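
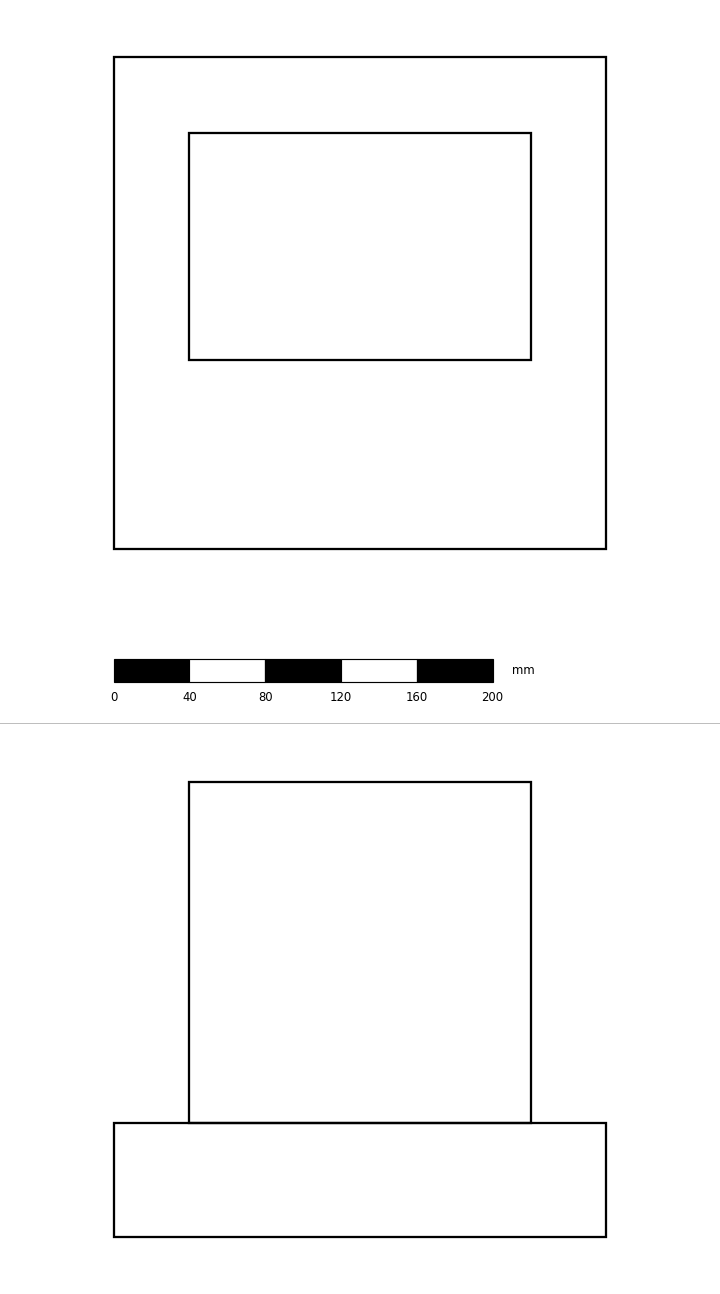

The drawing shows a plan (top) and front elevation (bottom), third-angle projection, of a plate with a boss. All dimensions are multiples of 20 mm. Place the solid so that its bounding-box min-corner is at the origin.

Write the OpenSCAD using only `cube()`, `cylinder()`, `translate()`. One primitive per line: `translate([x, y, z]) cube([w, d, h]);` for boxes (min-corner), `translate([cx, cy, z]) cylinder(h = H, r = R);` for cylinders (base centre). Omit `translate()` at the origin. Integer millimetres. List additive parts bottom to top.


cube([260, 260, 60]);
translate([40, 100, 60]) cube([180, 120, 180]);


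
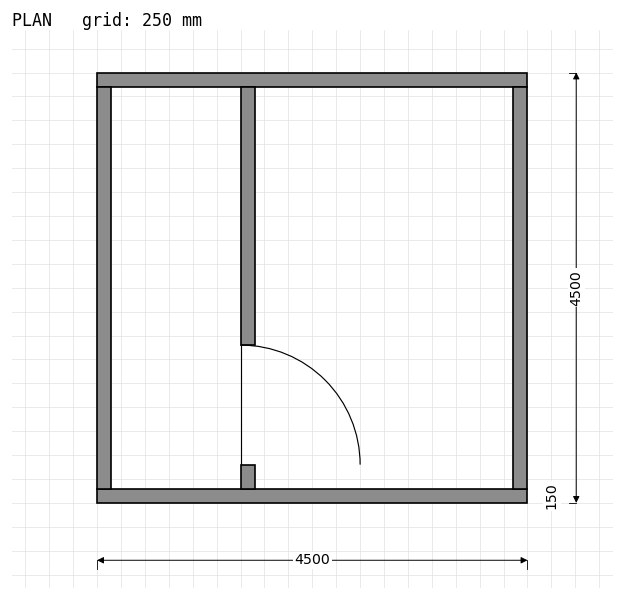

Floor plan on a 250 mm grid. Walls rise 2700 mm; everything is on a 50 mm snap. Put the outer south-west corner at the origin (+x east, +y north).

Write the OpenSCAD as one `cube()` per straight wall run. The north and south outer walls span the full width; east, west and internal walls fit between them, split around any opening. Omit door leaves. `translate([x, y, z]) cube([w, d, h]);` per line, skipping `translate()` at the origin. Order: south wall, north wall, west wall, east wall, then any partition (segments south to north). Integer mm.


cube([4500, 150, 2700]);
translate([0, 4350, 0]) cube([4500, 150, 2700]);
translate([0, 150, 0]) cube([150, 4200, 2700]);
translate([4350, 150, 0]) cube([150, 4200, 2700]);
translate([1500, 150, 0]) cube([150, 250, 2700]);
translate([1500, 1650, 0]) cube([150, 2700, 2700]);


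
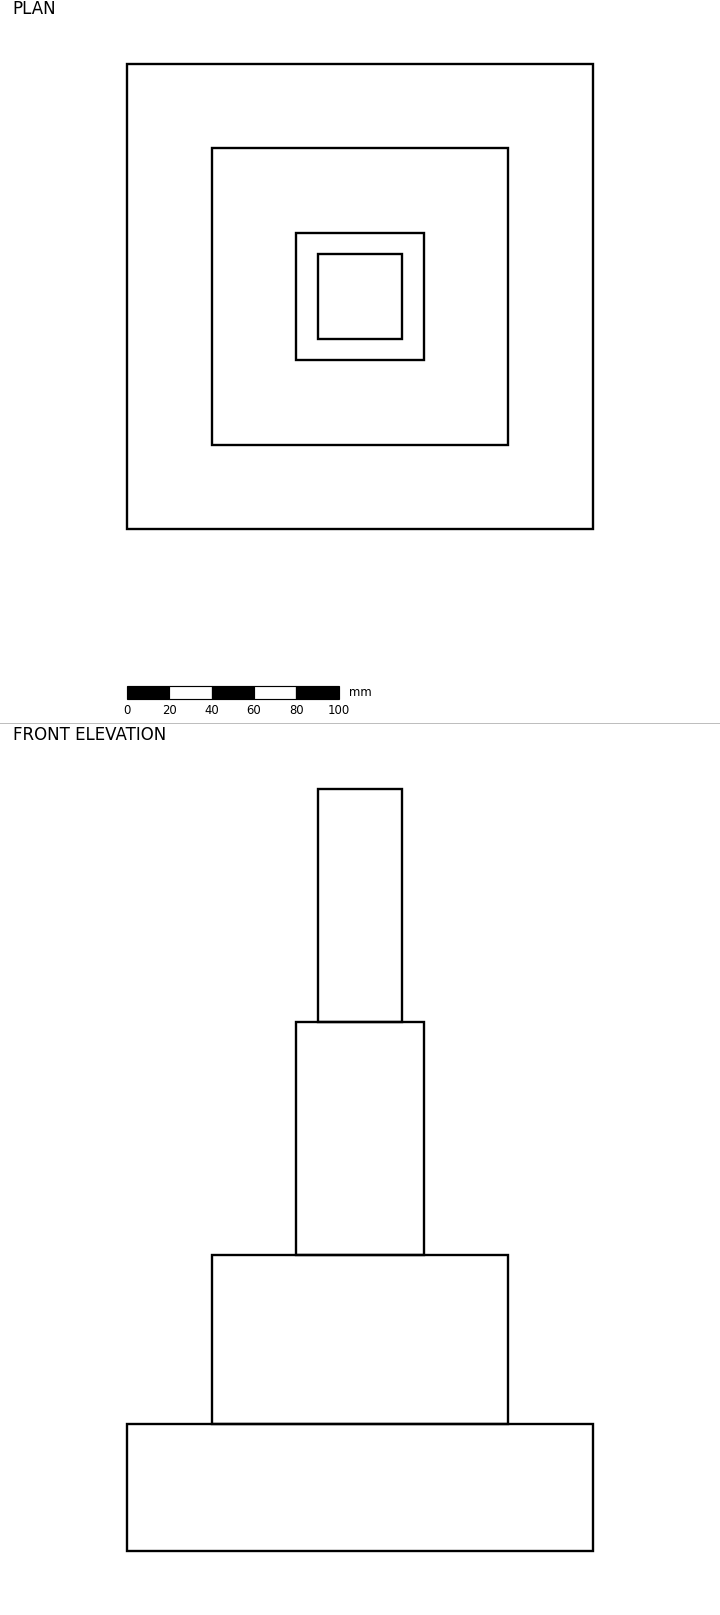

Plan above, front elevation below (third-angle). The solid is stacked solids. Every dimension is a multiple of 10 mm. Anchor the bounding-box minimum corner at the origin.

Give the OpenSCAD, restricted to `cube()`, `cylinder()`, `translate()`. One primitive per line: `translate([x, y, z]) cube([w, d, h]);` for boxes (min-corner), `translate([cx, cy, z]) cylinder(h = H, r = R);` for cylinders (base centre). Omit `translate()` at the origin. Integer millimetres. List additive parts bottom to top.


cube([220, 220, 60]);
translate([40, 40, 60]) cube([140, 140, 80]);
translate([80, 80, 140]) cube([60, 60, 110]);
translate([90, 90, 250]) cube([40, 40, 110]);


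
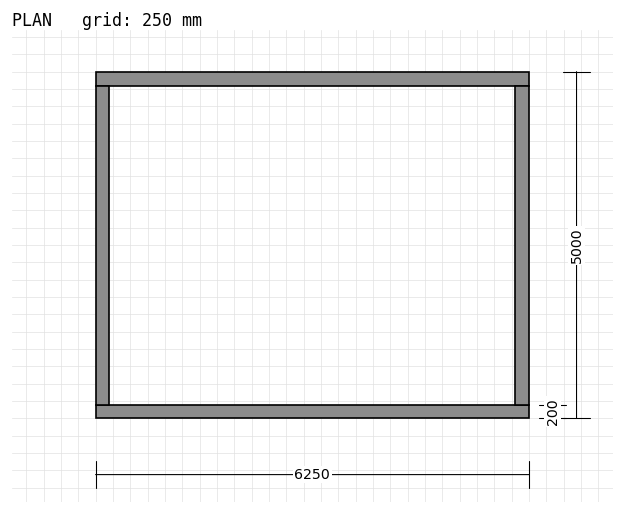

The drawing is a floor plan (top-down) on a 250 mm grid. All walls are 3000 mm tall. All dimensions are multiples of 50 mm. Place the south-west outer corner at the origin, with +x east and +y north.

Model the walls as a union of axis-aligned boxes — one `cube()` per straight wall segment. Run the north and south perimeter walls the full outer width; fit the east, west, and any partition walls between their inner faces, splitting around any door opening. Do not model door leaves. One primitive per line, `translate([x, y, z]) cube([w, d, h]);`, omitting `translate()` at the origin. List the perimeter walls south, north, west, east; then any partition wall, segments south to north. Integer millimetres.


cube([6250, 200, 3000]);
translate([0, 4800, 0]) cube([6250, 200, 3000]);
translate([0, 200, 0]) cube([200, 4600, 3000]);
translate([6050, 200, 0]) cube([200, 4600, 3000]);


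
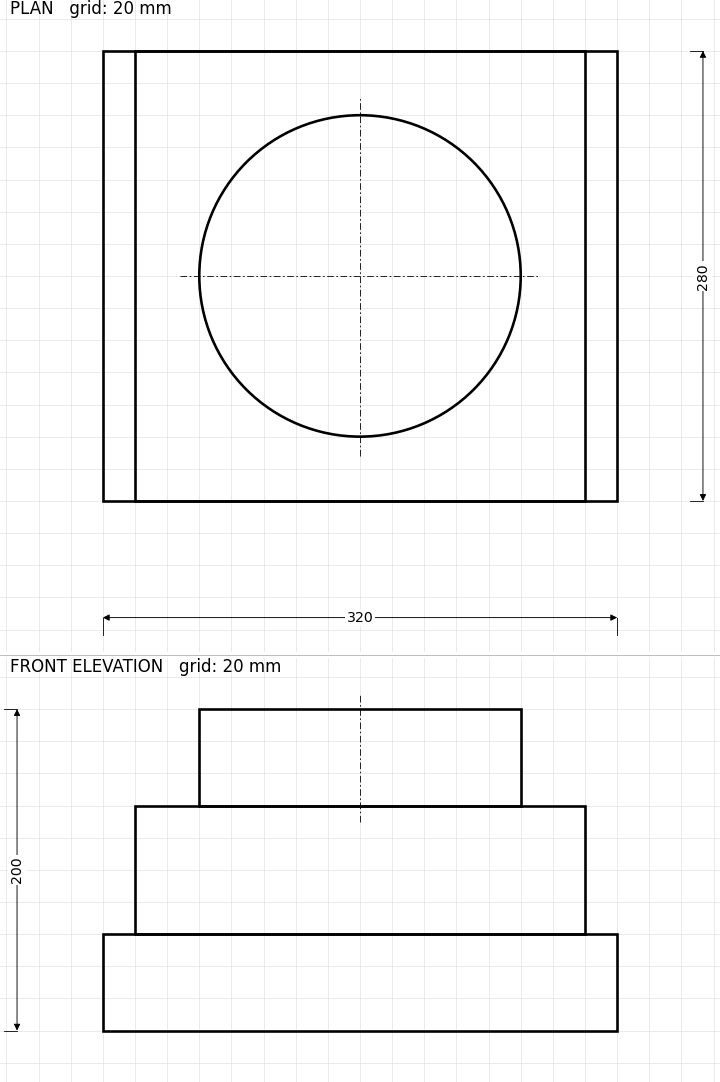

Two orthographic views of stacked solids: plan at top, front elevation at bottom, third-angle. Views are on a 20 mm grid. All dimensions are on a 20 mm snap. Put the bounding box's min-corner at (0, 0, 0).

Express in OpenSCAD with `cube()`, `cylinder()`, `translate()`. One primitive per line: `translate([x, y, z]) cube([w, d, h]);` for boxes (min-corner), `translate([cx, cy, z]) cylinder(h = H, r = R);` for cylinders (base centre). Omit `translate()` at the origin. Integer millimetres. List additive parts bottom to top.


cube([320, 280, 60]);
translate([20, 0, 60]) cube([280, 280, 80]);
translate([160, 140, 140]) cylinder(h = 60, r = 100);


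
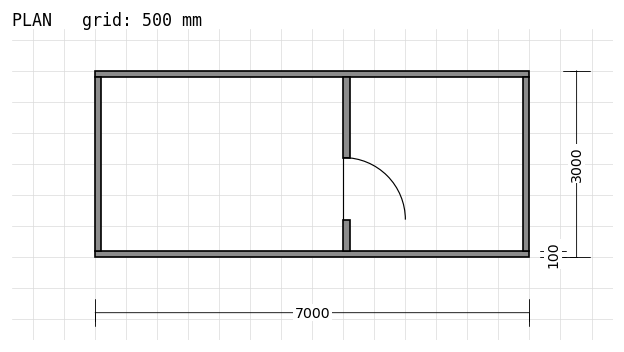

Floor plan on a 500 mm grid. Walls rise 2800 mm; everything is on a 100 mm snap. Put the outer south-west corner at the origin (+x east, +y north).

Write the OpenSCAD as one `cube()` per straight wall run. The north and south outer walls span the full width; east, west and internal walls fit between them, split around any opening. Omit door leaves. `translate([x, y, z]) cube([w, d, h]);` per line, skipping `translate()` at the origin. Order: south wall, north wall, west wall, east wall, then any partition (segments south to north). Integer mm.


cube([7000, 100, 2800]);
translate([0, 2900, 0]) cube([7000, 100, 2800]);
translate([0, 100, 0]) cube([100, 2800, 2800]);
translate([6900, 100, 0]) cube([100, 2800, 2800]);
translate([4000, 100, 0]) cube([100, 500, 2800]);
translate([4000, 1600, 0]) cube([100, 1300, 2800]);


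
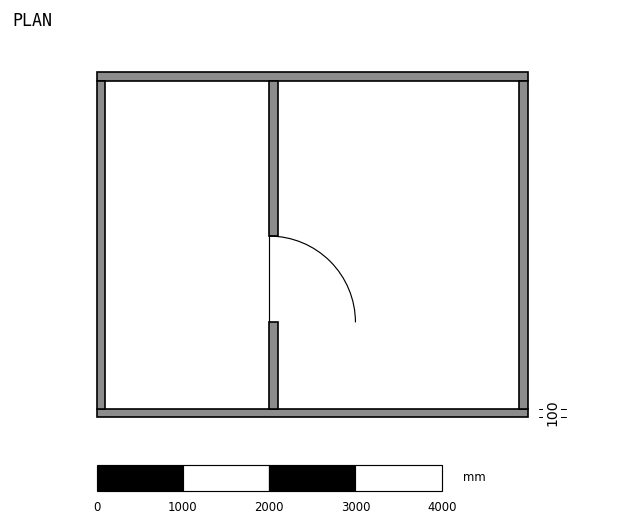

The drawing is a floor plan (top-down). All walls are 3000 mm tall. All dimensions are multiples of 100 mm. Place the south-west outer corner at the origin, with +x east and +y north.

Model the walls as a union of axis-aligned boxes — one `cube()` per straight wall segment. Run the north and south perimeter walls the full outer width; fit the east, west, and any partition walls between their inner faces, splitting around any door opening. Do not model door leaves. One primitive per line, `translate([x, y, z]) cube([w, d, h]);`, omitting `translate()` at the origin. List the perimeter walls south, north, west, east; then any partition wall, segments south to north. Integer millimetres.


cube([5000, 100, 3000]);
translate([0, 3900, 0]) cube([5000, 100, 3000]);
translate([0, 100, 0]) cube([100, 3800, 3000]);
translate([4900, 100, 0]) cube([100, 3800, 3000]);
translate([2000, 100, 0]) cube([100, 1000, 3000]);
translate([2000, 2100, 0]) cube([100, 1800, 3000]);


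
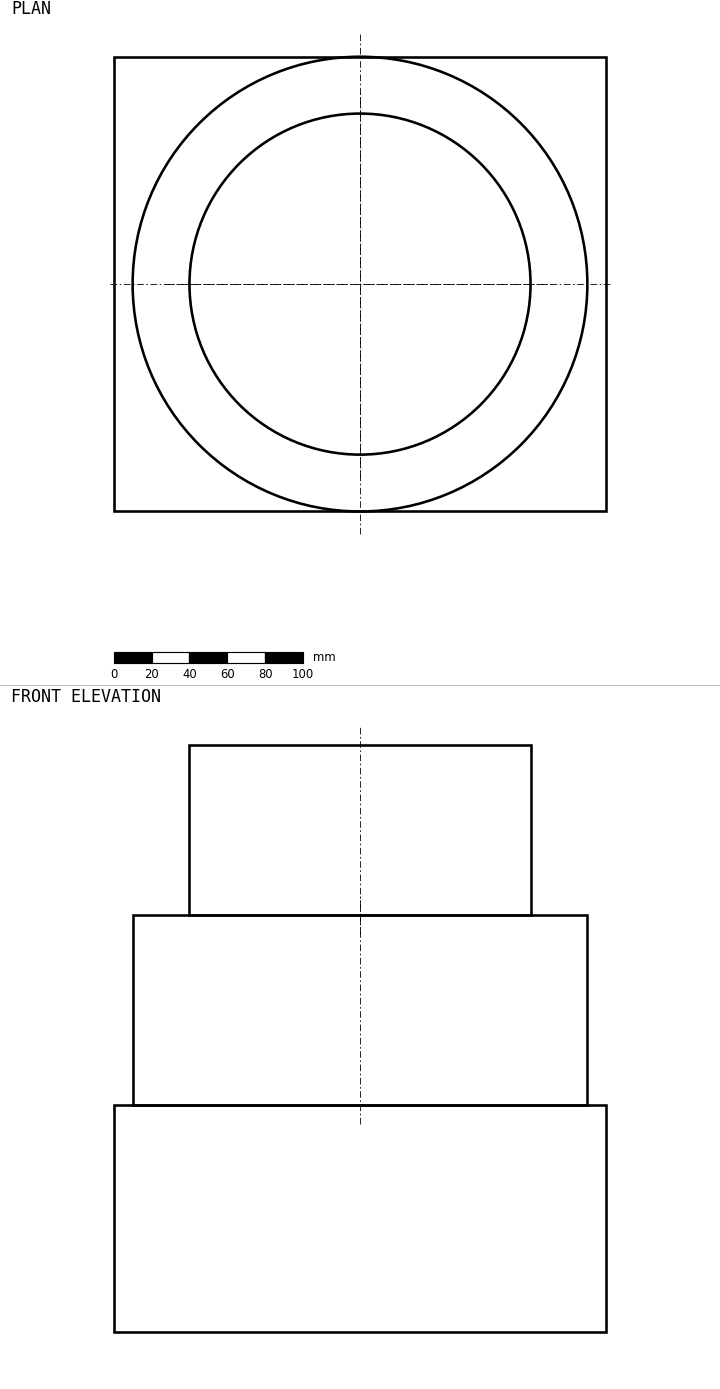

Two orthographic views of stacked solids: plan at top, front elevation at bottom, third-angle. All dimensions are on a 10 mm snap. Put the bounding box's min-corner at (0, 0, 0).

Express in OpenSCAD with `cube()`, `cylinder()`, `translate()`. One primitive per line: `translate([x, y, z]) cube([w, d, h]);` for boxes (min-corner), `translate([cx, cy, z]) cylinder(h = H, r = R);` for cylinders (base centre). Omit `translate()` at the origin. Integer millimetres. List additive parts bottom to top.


cube([260, 240, 120]);
translate([130, 120, 120]) cylinder(h = 100, r = 120);
translate([130, 120, 220]) cylinder(h = 90, r = 90);


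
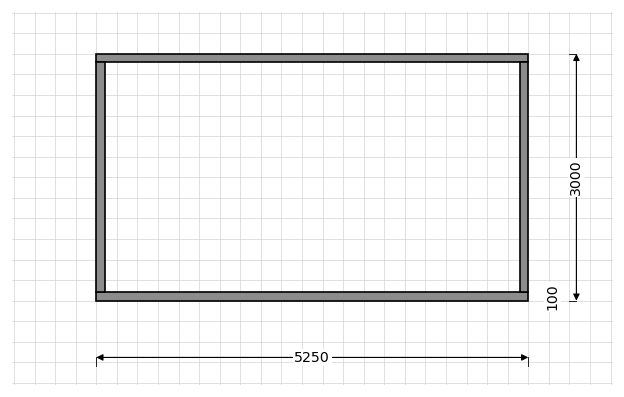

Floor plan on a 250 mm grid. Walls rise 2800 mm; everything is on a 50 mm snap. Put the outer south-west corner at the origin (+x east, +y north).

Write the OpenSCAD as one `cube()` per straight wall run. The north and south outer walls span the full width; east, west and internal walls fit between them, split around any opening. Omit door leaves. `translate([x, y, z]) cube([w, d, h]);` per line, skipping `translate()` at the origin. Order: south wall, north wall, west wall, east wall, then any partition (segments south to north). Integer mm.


cube([5250, 100, 2800]);
translate([0, 2900, 0]) cube([5250, 100, 2800]);
translate([0, 100, 0]) cube([100, 2800, 2800]);
translate([5150, 100, 0]) cube([100, 2800, 2800]);


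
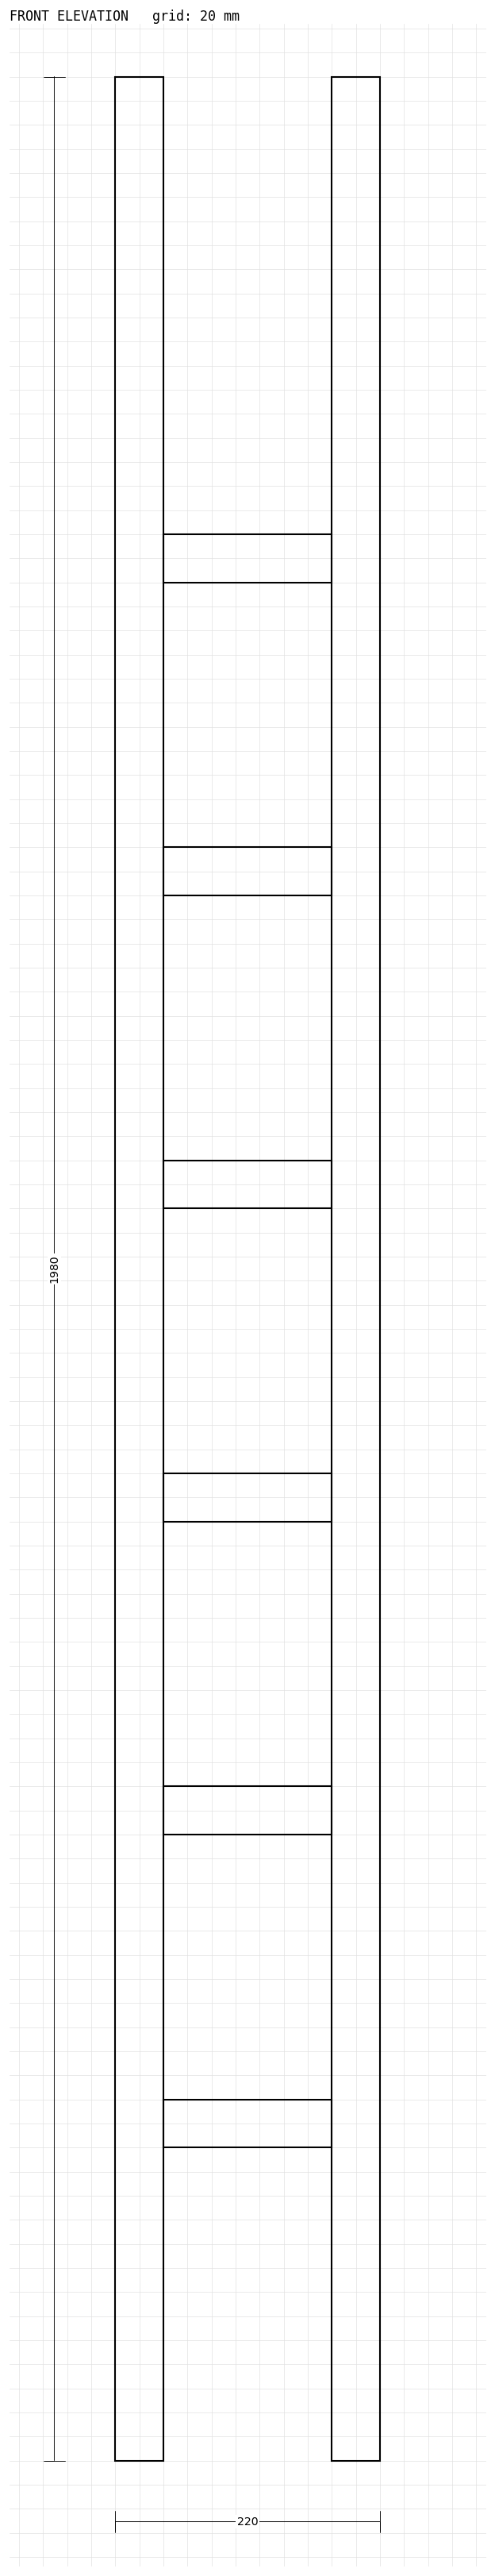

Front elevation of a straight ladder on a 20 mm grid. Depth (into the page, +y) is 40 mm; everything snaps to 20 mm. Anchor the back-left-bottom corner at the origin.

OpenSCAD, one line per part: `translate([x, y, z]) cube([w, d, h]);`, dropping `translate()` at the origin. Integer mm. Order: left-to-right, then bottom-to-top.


cube([40, 40, 1980]);
translate([40, 0, 260]) cube([140, 40, 40]);
translate([40, 0, 520]) cube([140, 40, 40]);
translate([40, 0, 780]) cube([140, 40, 40]);
translate([40, 0, 1040]) cube([140, 40, 40]);
translate([40, 0, 1300]) cube([140, 40, 40]);
translate([40, 0, 1560]) cube([140, 40, 40]);
translate([180, 0, 0]) cube([40, 40, 1980]);


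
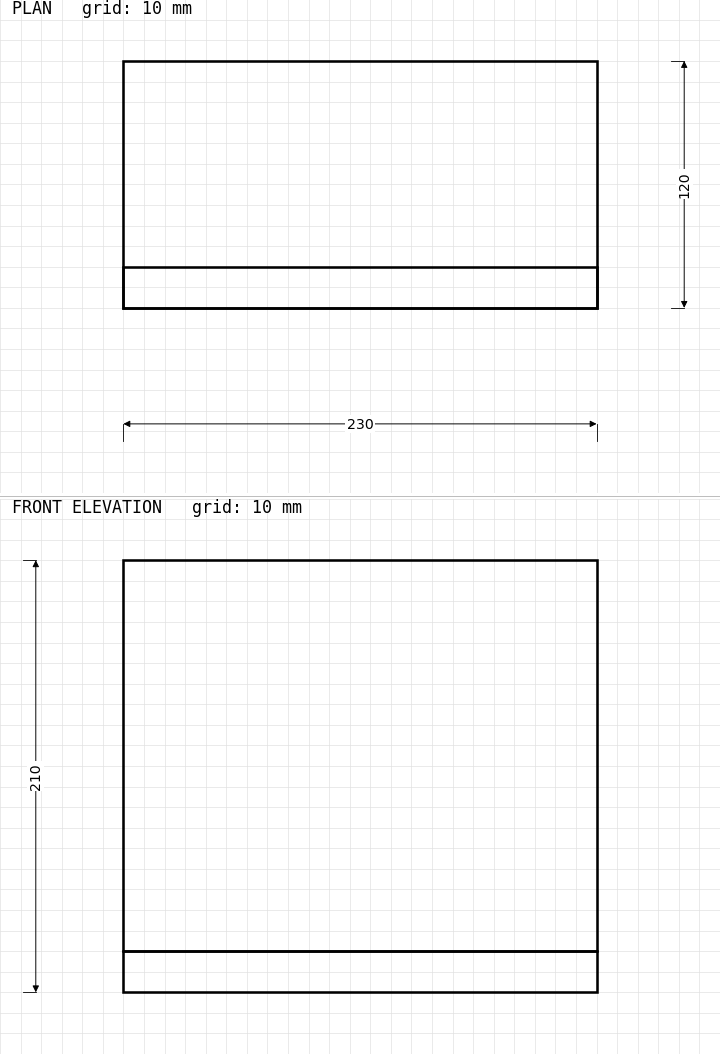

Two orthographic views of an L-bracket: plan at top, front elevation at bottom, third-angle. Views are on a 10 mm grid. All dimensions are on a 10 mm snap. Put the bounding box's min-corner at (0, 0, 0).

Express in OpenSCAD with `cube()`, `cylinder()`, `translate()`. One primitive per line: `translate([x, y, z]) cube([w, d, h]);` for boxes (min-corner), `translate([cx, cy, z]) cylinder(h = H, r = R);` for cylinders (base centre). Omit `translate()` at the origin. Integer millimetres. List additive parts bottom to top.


cube([230, 120, 20]);
translate([0, 0, 20]) cube([230, 20, 190]);


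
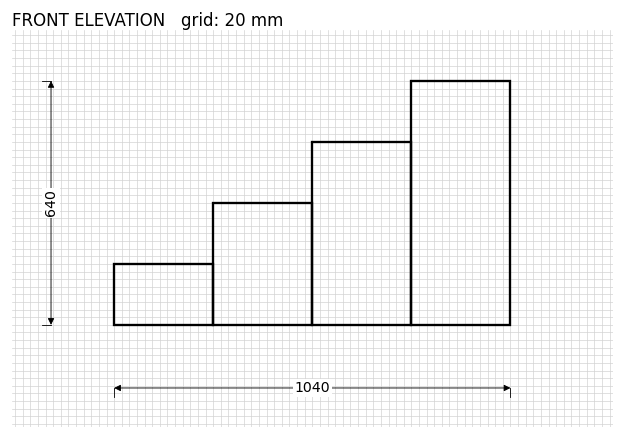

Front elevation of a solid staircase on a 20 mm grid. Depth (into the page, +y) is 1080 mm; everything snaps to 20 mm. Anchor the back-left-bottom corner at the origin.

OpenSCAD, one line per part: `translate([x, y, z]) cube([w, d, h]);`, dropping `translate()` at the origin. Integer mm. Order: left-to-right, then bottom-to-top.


cube([260, 1080, 160]);
translate([260, 0, 0]) cube([260, 1080, 320]);
translate([520, 0, 0]) cube([260, 1080, 480]);
translate([780, 0, 0]) cube([260, 1080, 640]);


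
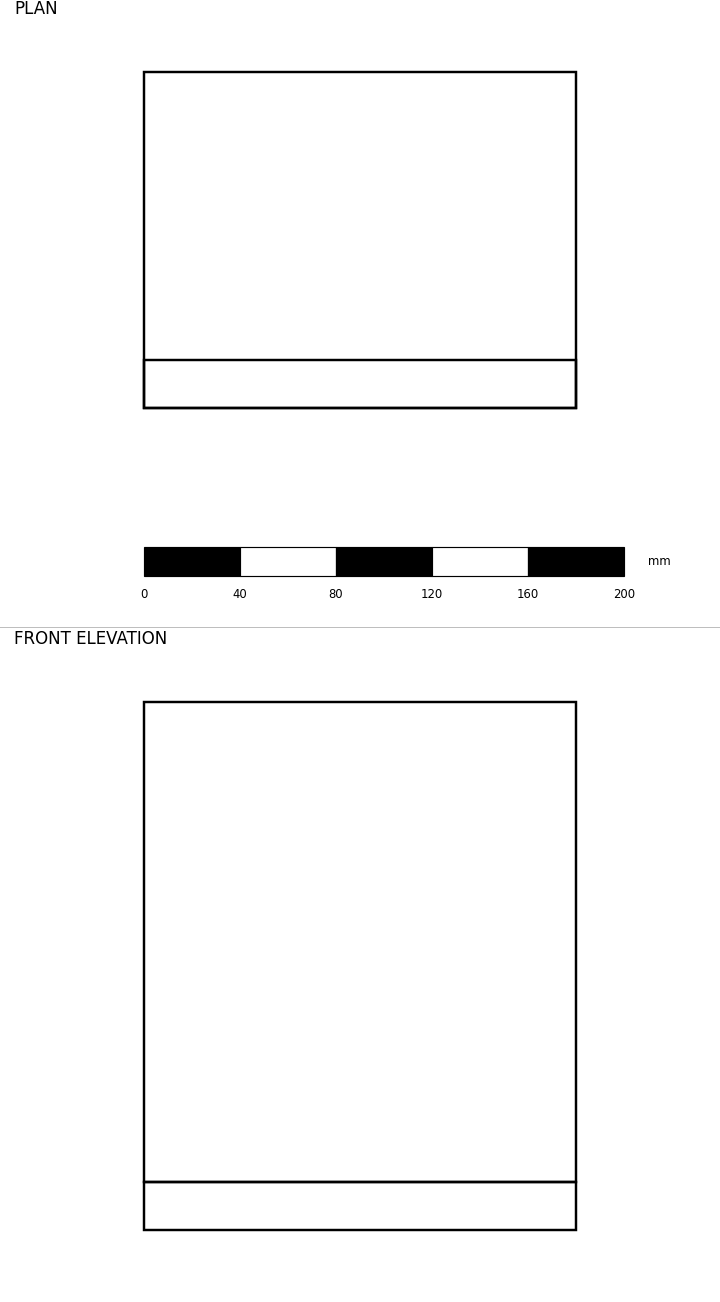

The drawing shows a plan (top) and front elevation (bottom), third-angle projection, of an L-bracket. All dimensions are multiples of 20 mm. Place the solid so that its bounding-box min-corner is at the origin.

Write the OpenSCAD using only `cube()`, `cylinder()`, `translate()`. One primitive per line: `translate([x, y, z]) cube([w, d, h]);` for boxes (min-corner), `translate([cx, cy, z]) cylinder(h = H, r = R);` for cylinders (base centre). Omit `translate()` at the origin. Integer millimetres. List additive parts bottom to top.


cube([180, 140, 20]);
translate([0, 0, 20]) cube([180, 20, 200]);


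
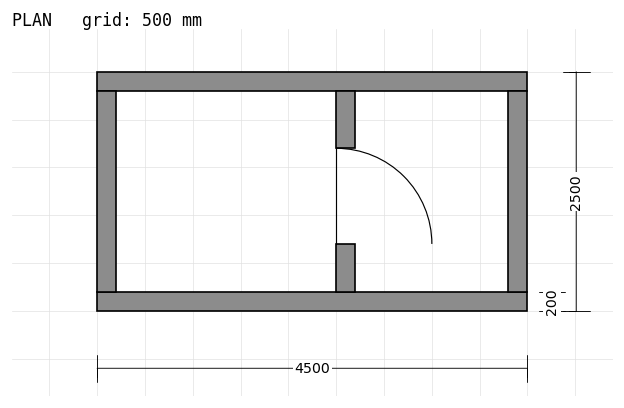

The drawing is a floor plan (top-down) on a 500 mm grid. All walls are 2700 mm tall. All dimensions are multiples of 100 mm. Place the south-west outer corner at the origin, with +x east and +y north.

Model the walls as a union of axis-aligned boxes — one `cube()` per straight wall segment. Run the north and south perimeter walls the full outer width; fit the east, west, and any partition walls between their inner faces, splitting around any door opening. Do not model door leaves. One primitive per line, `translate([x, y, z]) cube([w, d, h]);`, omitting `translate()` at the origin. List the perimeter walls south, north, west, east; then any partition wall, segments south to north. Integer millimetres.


cube([4500, 200, 2700]);
translate([0, 2300, 0]) cube([4500, 200, 2700]);
translate([0, 200, 0]) cube([200, 2100, 2700]);
translate([4300, 200, 0]) cube([200, 2100, 2700]);
translate([2500, 200, 0]) cube([200, 500, 2700]);
translate([2500, 1700, 0]) cube([200, 600, 2700]);


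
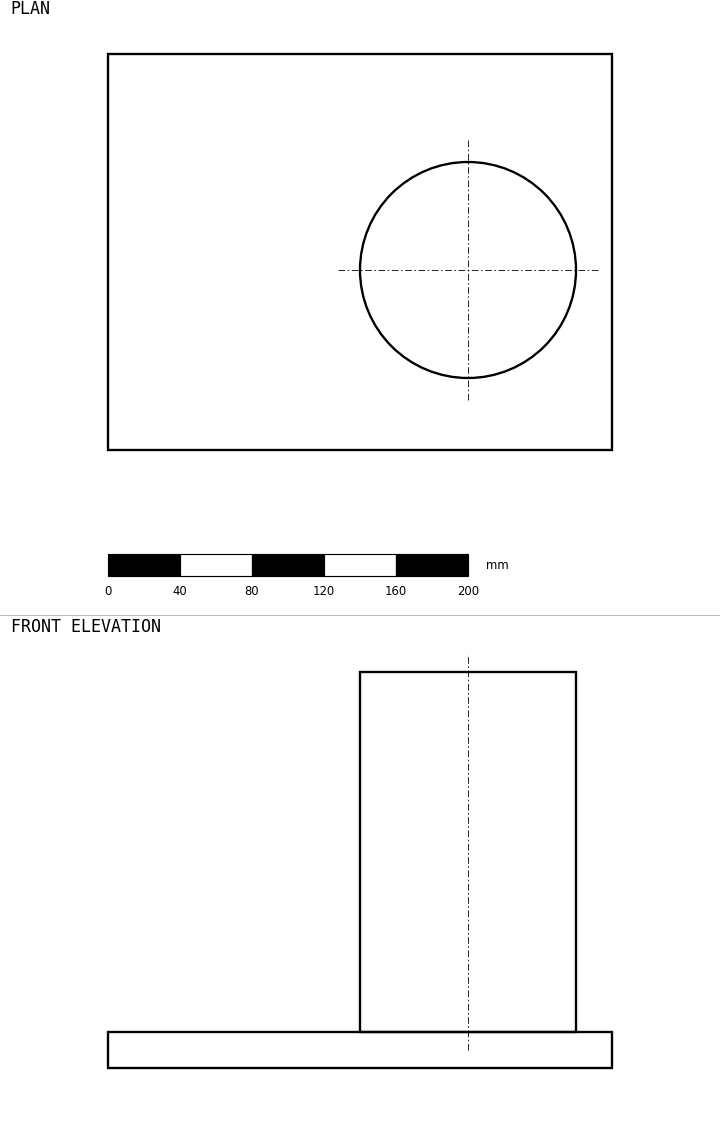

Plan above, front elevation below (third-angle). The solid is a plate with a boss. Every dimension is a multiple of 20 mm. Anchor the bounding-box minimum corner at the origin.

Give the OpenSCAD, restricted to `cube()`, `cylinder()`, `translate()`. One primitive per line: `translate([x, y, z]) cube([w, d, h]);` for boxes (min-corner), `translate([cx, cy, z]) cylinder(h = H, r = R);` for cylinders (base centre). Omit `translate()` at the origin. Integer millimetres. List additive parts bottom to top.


cube([280, 220, 20]);
translate([200, 100, 20]) cylinder(h = 200, r = 60);


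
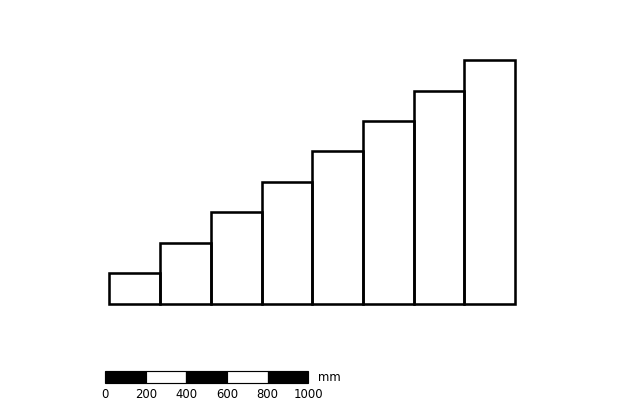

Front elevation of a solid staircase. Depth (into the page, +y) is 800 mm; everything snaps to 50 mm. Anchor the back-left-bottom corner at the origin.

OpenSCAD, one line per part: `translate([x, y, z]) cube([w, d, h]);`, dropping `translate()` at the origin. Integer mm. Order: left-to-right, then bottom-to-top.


cube([250, 800, 150]);
translate([250, 0, 0]) cube([250, 800, 300]);
translate([500, 0, 0]) cube([250, 800, 450]);
translate([750, 0, 0]) cube([250, 800, 600]);
translate([1000, 0, 0]) cube([250, 800, 750]);
translate([1250, 0, 0]) cube([250, 800, 900]);
translate([1500, 0, 0]) cube([250, 800, 1050]);
translate([1750, 0, 0]) cube([250, 800, 1200]);


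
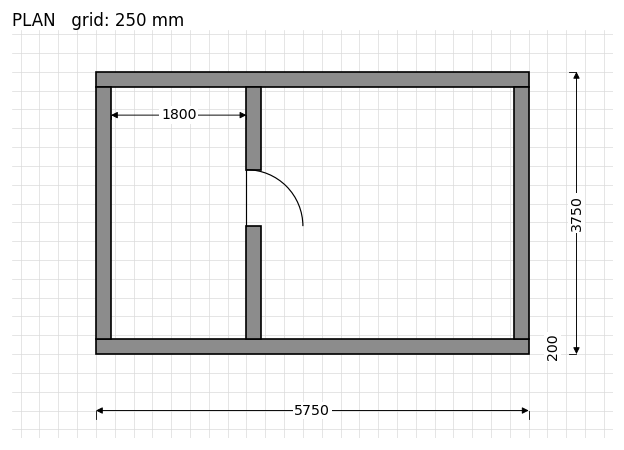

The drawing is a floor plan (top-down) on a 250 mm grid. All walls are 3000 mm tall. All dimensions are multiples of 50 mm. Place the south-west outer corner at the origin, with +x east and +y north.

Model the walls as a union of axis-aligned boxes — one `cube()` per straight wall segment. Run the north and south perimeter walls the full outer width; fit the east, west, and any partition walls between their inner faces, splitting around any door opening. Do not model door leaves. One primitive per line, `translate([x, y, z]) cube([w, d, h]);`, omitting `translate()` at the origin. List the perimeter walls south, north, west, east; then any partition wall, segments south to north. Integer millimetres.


cube([5750, 200, 3000]);
translate([0, 3550, 0]) cube([5750, 200, 3000]);
translate([0, 200, 0]) cube([200, 3350, 3000]);
translate([5550, 200, 0]) cube([200, 3350, 3000]);
translate([2000, 200, 0]) cube([200, 1500, 3000]);
translate([2000, 2450, 0]) cube([200, 1100, 3000]);


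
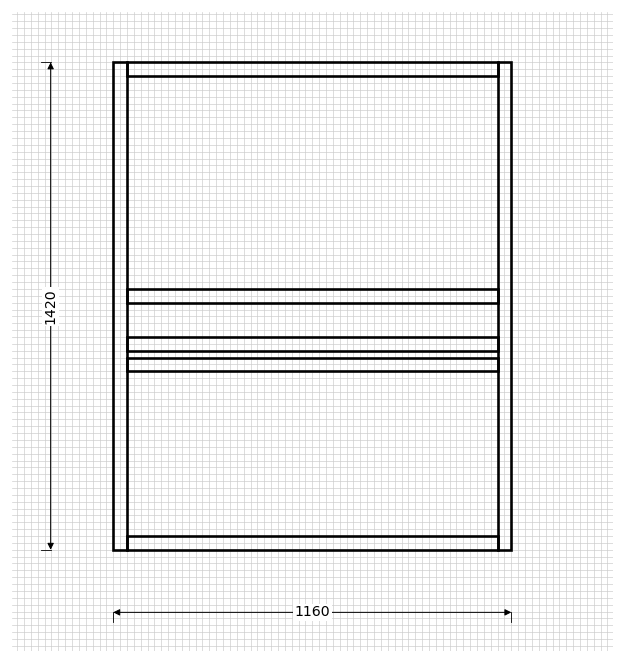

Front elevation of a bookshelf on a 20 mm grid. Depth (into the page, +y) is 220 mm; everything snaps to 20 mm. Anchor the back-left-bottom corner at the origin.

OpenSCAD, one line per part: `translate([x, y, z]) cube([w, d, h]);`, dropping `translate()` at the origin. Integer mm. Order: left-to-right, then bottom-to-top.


cube([40, 220, 1420]);
translate([40, 0, 0]) cube([1080, 220, 40]);
translate([40, 0, 520]) cube([1080, 220, 40]);
translate([40, 0, 580]) cube([1080, 220, 40]);
translate([40, 0, 720]) cube([1080, 220, 40]);
translate([40, 0, 1380]) cube([1080, 220, 40]);
translate([1120, 0, 0]) cube([40, 220, 1420]);


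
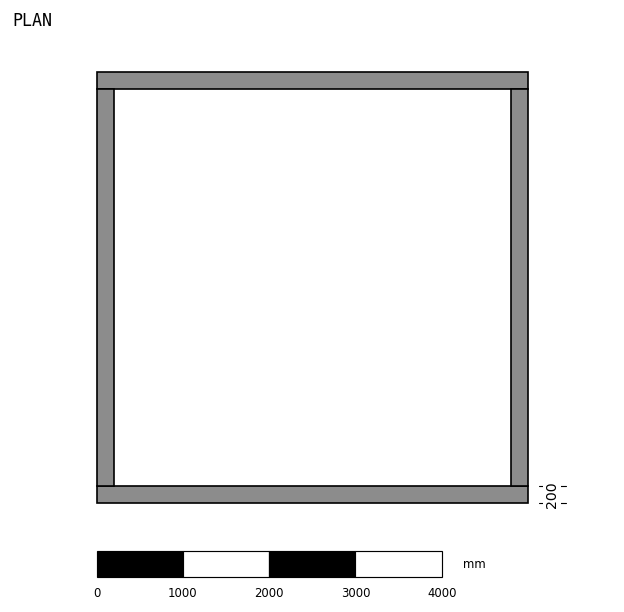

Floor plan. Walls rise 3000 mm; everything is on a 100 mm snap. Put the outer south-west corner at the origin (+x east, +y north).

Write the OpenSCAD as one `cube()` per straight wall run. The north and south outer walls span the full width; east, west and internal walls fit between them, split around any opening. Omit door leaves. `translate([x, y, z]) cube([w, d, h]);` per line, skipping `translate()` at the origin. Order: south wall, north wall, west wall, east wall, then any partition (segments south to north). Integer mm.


cube([5000, 200, 3000]);
translate([0, 4800, 0]) cube([5000, 200, 3000]);
translate([0, 200, 0]) cube([200, 4600, 3000]);
translate([4800, 200, 0]) cube([200, 4600, 3000]);


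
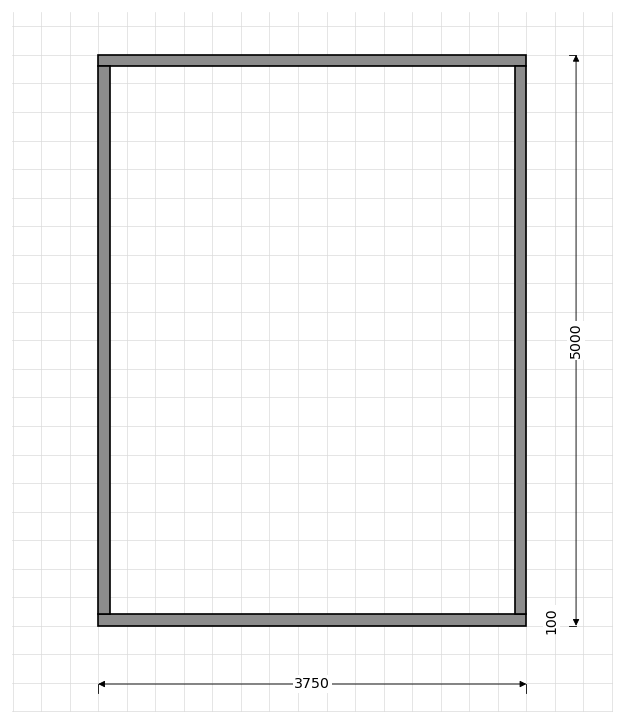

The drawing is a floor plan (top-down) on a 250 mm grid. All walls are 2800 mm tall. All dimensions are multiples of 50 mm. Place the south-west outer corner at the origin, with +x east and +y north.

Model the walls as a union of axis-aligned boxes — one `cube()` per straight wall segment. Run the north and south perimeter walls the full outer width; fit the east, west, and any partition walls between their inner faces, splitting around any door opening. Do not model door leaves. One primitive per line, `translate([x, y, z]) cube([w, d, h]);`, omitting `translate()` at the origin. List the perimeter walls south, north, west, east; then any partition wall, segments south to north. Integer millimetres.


cube([3750, 100, 2800]);
translate([0, 4900, 0]) cube([3750, 100, 2800]);
translate([0, 100, 0]) cube([100, 4800, 2800]);
translate([3650, 100, 0]) cube([100, 4800, 2800]);


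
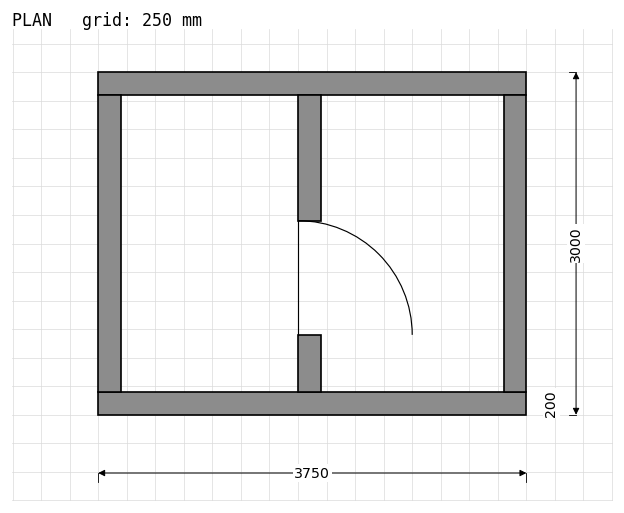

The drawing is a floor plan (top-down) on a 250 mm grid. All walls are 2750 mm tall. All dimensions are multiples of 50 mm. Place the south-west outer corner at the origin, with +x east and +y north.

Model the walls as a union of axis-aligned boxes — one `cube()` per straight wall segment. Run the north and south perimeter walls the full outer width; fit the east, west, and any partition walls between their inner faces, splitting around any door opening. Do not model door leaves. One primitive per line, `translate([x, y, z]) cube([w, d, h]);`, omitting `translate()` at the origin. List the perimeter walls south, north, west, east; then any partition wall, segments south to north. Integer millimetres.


cube([3750, 200, 2750]);
translate([0, 2800, 0]) cube([3750, 200, 2750]);
translate([0, 200, 0]) cube([200, 2600, 2750]);
translate([3550, 200, 0]) cube([200, 2600, 2750]);
translate([1750, 200, 0]) cube([200, 500, 2750]);
translate([1750, 1700, 0]) cube([200, 1100, 2750]);


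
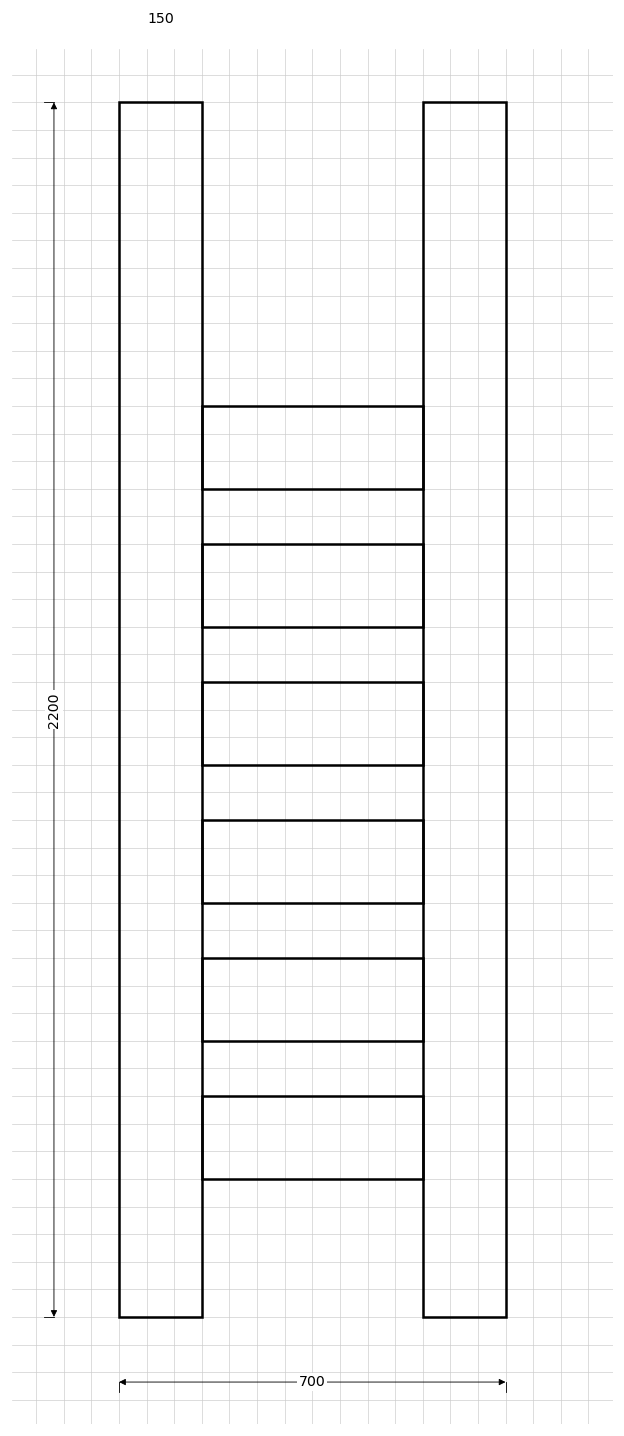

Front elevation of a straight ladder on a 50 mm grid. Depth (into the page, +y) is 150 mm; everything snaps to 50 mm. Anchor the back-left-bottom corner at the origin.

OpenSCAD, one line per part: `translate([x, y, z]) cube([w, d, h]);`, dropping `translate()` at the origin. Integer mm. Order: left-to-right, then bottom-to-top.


cube([150, 150, 2200]);
translate([150, 0, 250]) cube([400, 150, 150]);
translate([150, 0, 500]) cube([400, 150, 150]);
translate([150, 0, 750]) cube([400, 150, 150]);
translate([150, 0, 1000]) cube([400, 150, 150]);
translate([150, 0, 1250]) cube([400, 150, 150]);
translate([150, 0, 1500]) cube([400, 150, 150]);
translate([550, 0, 0]) cube([150, 150, 2200]);


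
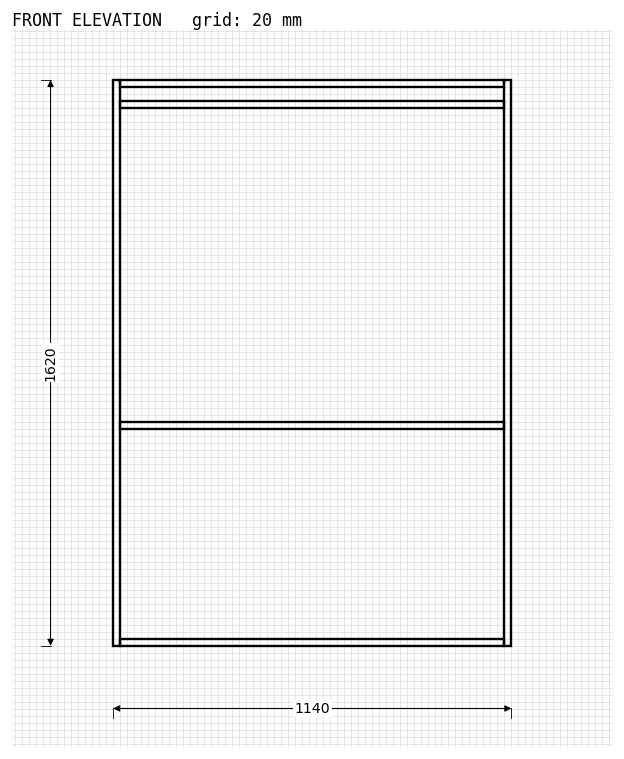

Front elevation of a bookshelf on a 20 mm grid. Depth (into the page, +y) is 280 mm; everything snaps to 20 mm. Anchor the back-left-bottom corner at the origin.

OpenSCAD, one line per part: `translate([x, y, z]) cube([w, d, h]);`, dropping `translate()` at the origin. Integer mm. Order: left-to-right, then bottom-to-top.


cube([20, 280, 1620]);
translate([20, 0, 0]) cube([1100, 280, 20]);
translate([20, 0, 620]) cube([1100, 280, 20]);
translate([20, 0, 1540]) cube([1100, 280, 20]);
translate([20, 0, 1600]) cube([1100, 280, 20]);
translate([1120, 0, 0]) cube([20, 280, 1620]);


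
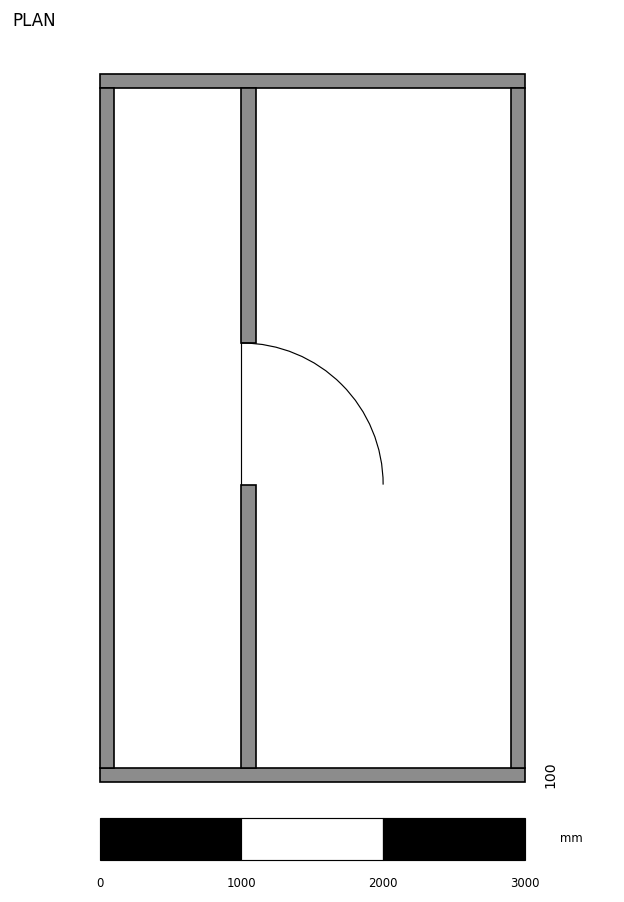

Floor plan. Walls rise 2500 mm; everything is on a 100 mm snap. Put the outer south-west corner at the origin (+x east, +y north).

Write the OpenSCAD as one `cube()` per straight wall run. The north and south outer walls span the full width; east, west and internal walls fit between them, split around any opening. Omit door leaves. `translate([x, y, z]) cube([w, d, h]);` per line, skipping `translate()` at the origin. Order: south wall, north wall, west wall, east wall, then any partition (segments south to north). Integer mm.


cube([3000, 100, 2500]);
translate([0, 4900, 0]) cube([3000, 100, 2500]);
translate([0, 100, 0]) cube([100, 4800, 2500]);
translate([2900, 100, 0]) cube([100, 4800, 2500]);
translate([1000, 100, 0]) cube([100, 2000, 2500]);
translate([1000, 3100, 0]) cube([100, 1800, 2500]);


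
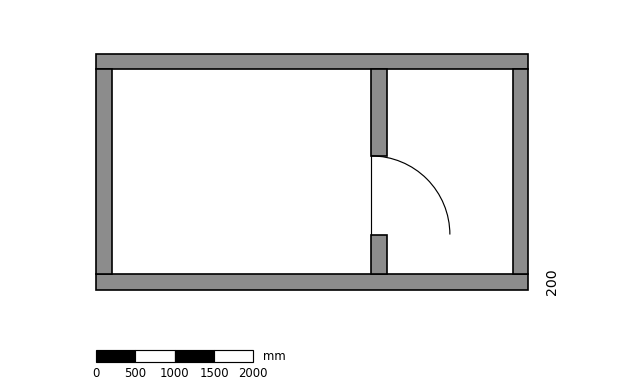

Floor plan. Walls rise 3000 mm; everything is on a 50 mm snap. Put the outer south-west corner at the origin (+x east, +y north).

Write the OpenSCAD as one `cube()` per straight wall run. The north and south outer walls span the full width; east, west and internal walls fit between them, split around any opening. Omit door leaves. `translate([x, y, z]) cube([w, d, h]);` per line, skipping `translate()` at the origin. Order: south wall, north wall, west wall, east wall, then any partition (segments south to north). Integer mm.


cube([5500, 200, 3000]);
translate([0, 2800, 0]) cube([5500, 200, 3000]);
translate([0, 200, 0]) cube([200, 2600, 3000]);
translate([5300, 200, 0]) cube([200, 2600, 3000]);
translate([3500, 200, 0]) cube([200, 500, 3000]);
translate([3500, 1700, 0]) cube([200, 1100, 3000]);


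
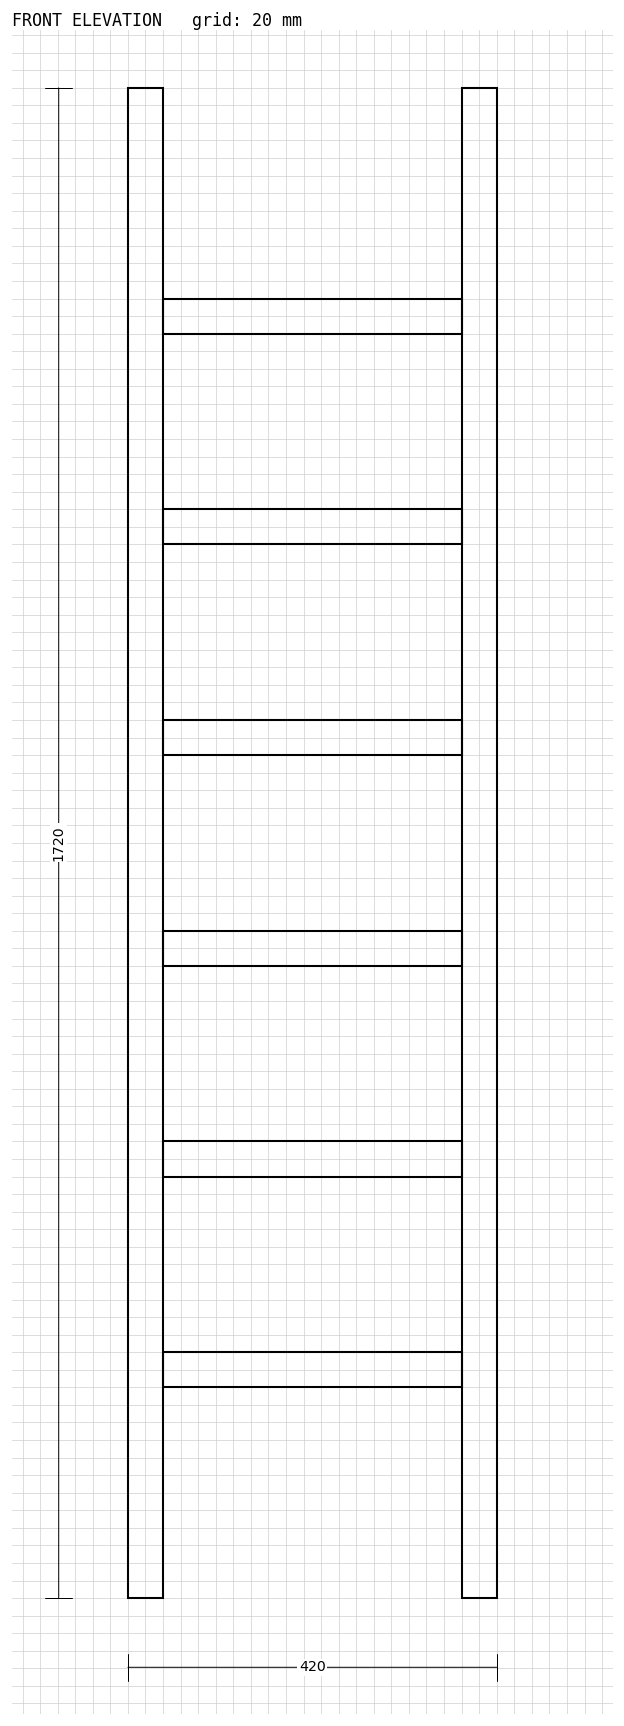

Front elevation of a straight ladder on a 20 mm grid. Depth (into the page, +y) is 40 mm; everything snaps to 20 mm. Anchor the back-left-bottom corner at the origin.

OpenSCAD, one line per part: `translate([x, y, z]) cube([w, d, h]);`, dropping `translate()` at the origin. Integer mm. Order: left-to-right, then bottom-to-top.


cube([40, 40, 1720]);
translate([40, 0, 240]) cube([340, 40, 40]);
translate([40, 0, 480]) cube([340, 40, 40]);
translate([40, 0, 720]) cube([340, 40, 40]);
translate([40, 0, 960]) cube([340, 40, 40]);
translate([40, 0, 1200]) cube([340, 40, 40]);
translate([40, 0, 1440]) cube([340, 40, 40]);
translate([380, 0, 0]) cube([40, 40, 1720]);


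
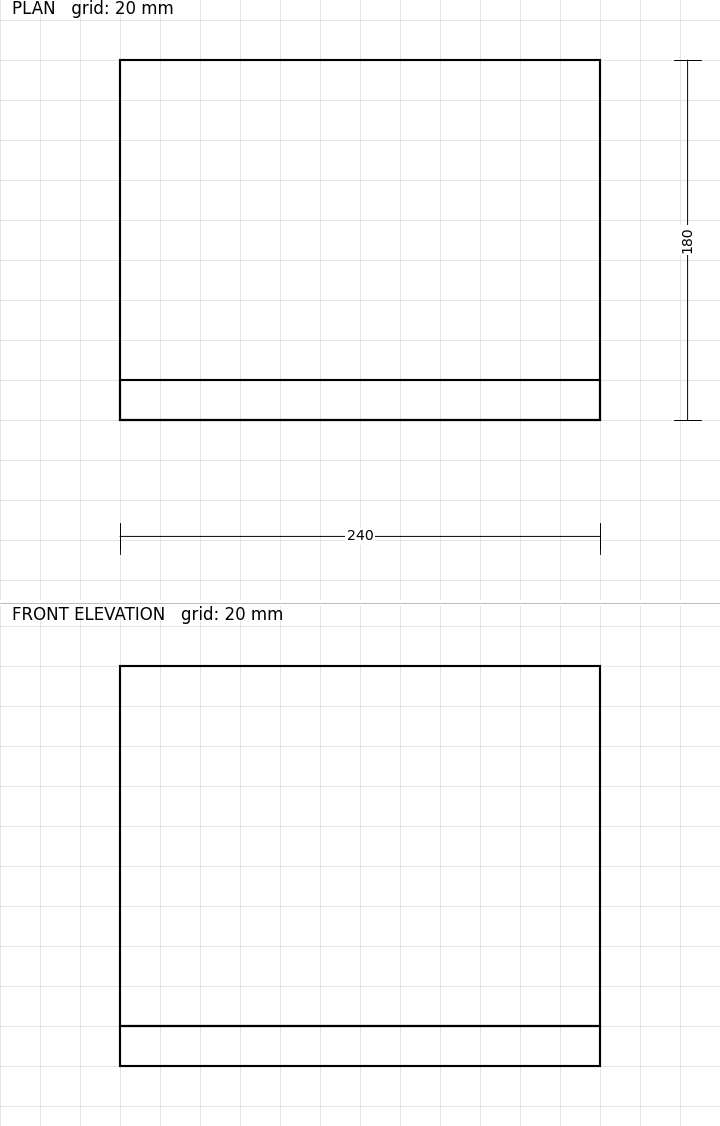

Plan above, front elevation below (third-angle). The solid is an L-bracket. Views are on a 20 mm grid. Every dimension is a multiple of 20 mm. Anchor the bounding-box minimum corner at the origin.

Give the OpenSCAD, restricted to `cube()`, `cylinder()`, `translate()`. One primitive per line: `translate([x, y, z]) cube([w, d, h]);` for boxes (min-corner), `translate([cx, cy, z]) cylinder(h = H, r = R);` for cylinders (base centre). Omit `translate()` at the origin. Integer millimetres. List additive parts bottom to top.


cube([240, 180, 20]);
translate([0, 0, 20]) cube([240, 20, 180]);


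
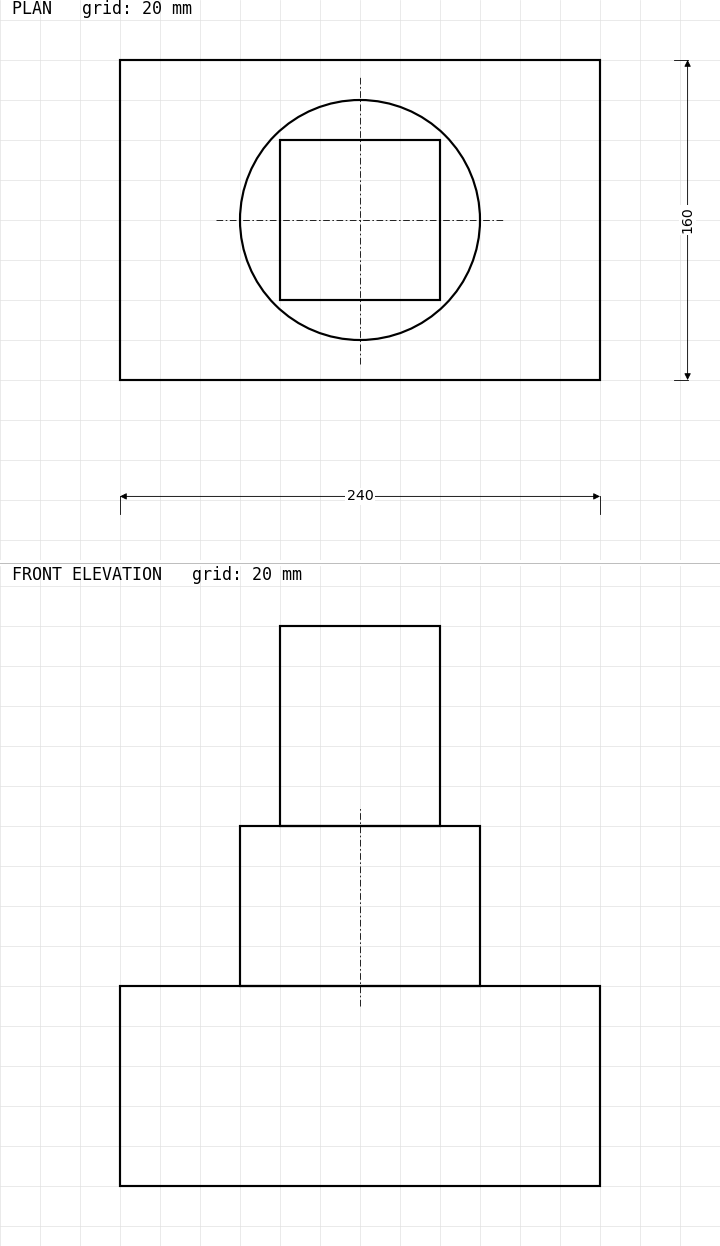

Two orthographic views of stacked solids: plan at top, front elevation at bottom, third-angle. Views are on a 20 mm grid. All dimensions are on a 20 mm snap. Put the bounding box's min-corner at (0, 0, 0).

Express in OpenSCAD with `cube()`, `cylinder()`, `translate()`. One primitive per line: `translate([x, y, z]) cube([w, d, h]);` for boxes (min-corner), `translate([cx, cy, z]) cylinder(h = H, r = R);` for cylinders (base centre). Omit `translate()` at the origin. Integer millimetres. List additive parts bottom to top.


cube([240, 160, 100]);
translate([120, 80, 100]) cylinder(h = 80, r = 60);
translate([80, 40, 180]) cube([80, 80, 100]);


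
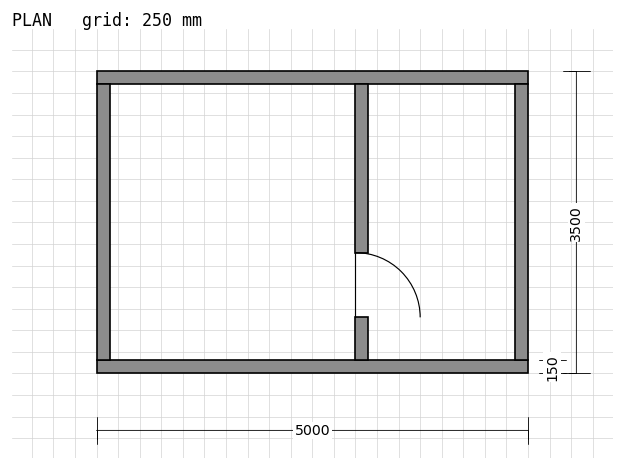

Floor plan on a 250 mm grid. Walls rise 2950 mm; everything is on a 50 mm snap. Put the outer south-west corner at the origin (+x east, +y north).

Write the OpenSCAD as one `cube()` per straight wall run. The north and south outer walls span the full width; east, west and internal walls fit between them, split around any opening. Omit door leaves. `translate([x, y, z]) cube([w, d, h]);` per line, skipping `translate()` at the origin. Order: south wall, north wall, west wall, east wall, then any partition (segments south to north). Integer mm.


cube([5000, 150, 2950]);
translate([0, 3350, 0]) cube([5000, 150, 2950]);
translate([0, 150, 0]) cube([150, 3200, 2950]);
translate([4850, 150, 0]) cube([150, 3200, 2950]);
translate([3000, 150, 0]) cube([150, 500, 2950]);
translate([3000, 1400, 0]) cube([150, 1950, 2950]);


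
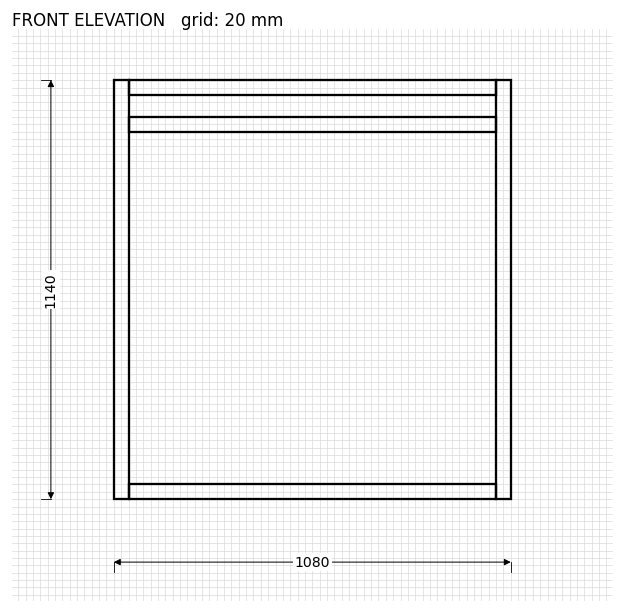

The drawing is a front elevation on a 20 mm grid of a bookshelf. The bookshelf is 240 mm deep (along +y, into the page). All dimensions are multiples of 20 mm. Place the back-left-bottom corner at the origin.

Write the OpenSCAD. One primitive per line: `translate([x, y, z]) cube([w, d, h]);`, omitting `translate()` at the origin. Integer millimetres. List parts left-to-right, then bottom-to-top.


cube([40, 240, 1140]);
translate([40, 0, 0]) cube([1000, 240, 40]);
translate([40, 0, 1000]) cube([1000, 240, 40]);
translate([40, 0, 1100]) cube([1000, 240, 40]);
translate([1040, 0, 0]) cube([40, 240, 1140]);


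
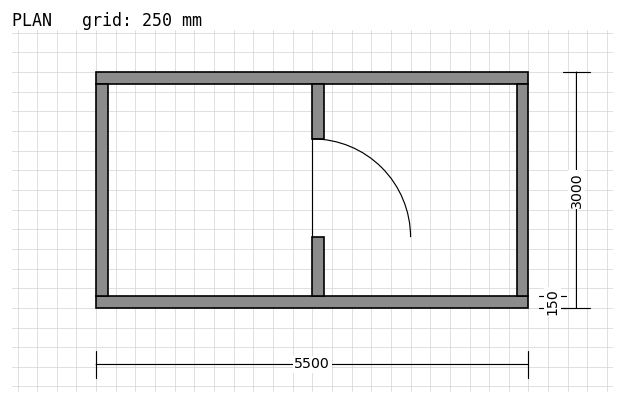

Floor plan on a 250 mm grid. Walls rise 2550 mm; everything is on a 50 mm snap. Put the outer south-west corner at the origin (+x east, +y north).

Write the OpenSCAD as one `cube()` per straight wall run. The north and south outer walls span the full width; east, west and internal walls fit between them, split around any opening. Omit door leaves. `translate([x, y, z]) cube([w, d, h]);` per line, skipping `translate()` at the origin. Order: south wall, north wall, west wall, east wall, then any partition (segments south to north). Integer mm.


cube([5500, 150, 2550]);
translate([0, 2850, 0]) cube([5500, 150, 2550]);
translate([0, 150, 0]) cube([150, 2700, 2550]);
translate([5350, 150, 0]) cube([150, 2700, 2550]);
translate([2750, 150, 0]) cube([150, 750, 2550]);
translate([2750, 2150, 0]) cube([150, 700, 2550]);


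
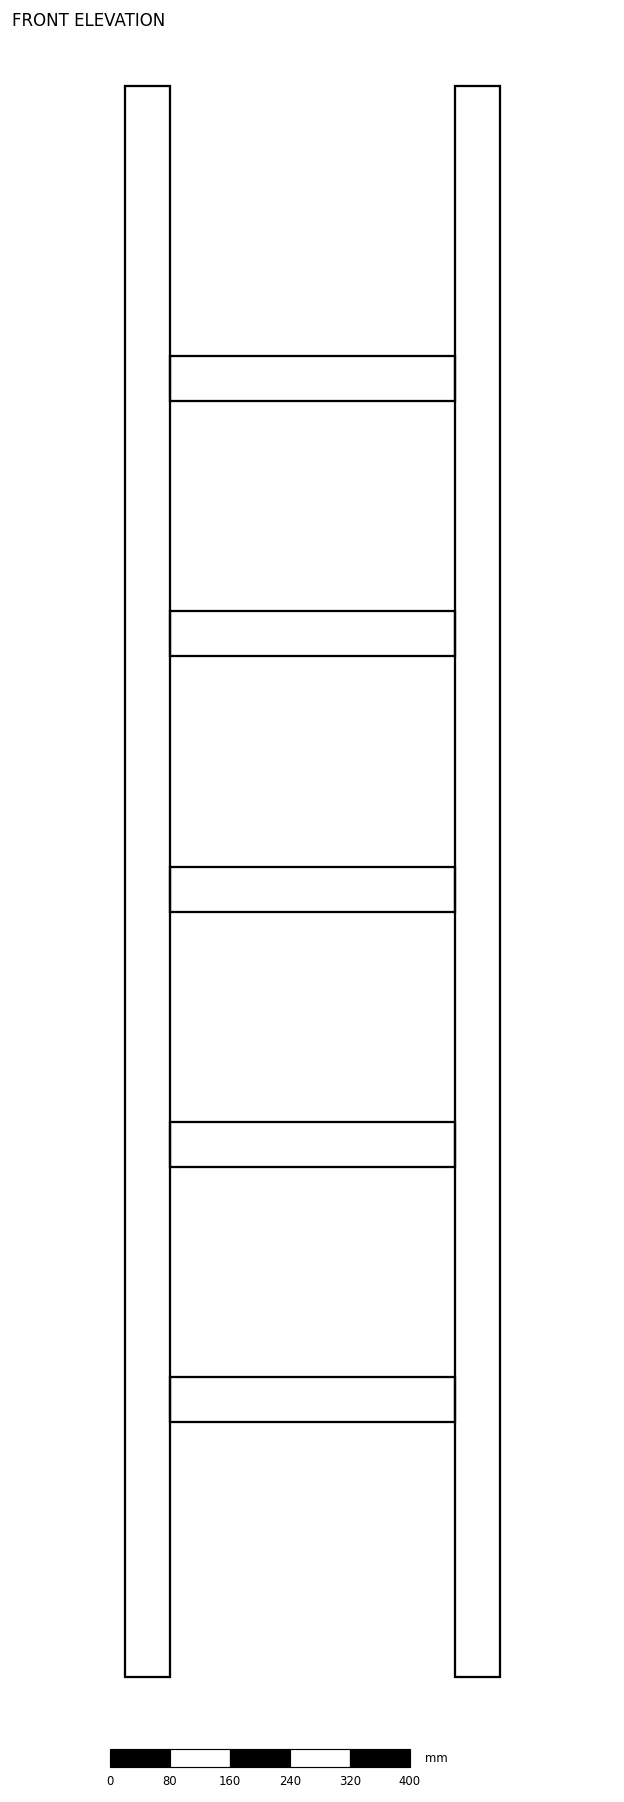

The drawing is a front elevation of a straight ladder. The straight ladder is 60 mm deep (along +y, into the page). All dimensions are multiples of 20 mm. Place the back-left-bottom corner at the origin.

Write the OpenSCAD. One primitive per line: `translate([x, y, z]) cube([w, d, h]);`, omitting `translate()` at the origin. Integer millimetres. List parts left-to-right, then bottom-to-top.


cube([60, 60, 2120]);
translate([60, 0, 340]) cube([380, 60, 60]);
translate([60, 0, 680]) cube([380, 60, 60]);
translate([60, 0, 1020]) cube([380, 60, 60]);
translate([60, 0, 1360]) cube([380, 60, 60]);
translate([60, 0, 1700]) cube([380, 60, 60]);
translate([440, 0, 0]) cube([60, 60, 2120]);


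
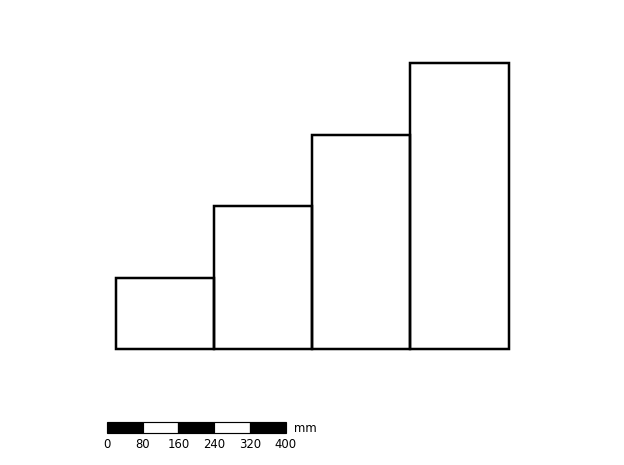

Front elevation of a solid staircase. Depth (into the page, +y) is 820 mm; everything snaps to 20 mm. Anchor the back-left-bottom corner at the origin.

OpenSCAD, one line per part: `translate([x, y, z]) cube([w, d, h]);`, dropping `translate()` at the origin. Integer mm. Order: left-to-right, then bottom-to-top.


cube([220, 820, 160]);
translate([220, 0, 0]) cube([220, 820, 320]);
translate([440, 0, 0]) cube([220, 820, 480]);
translate([660, 0, 0]) cube([220, 820, 640]);


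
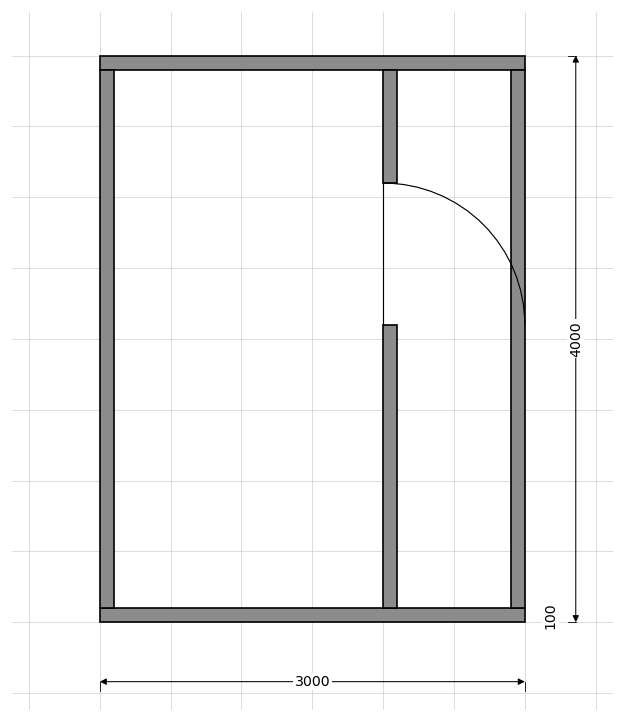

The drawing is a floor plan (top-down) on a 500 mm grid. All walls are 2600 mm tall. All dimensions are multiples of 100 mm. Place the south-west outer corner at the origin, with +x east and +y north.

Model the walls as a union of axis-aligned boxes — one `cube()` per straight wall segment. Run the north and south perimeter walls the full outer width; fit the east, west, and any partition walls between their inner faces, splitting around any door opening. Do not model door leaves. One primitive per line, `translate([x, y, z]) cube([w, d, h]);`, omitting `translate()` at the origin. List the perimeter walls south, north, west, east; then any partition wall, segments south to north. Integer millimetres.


cube([3000, 100, 2600]);
translate([0, 3900, 0]) cube([3000, 100, 2600]);
translate([0, 100, 0]) cube([100, 3800, 2600]);
translate([2900, 100, 0]) cube([100, 3800, 2600]);
translate([2000, 100, 0]) cube([100, 2000, 2600]);
translate([2000, 3100, 0]) cube([100, 800, 2600]);


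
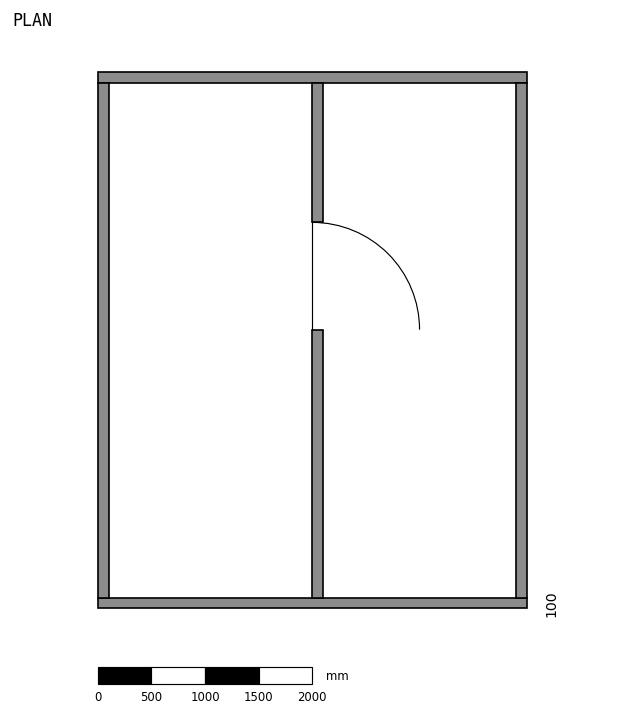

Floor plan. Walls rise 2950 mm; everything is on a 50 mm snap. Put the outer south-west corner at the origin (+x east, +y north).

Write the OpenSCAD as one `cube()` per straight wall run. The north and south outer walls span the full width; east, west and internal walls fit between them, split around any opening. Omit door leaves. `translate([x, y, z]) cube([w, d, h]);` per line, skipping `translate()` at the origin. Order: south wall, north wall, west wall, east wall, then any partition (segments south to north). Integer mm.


cube([4000, 100, 2950]);
translate([0, 4900, 0]) cube([4000, 100, 2950]);
translate([0, 100, 0]) cube([100, 4800, 2950]);
translate([3900, 100, 0]) cube([100, 4800, 2950]);
translate([2000, 100, 0]) cube([100, 2500, 2950]);
translate([2000, 3600, 0]) cube([100, 1300, 2950]);


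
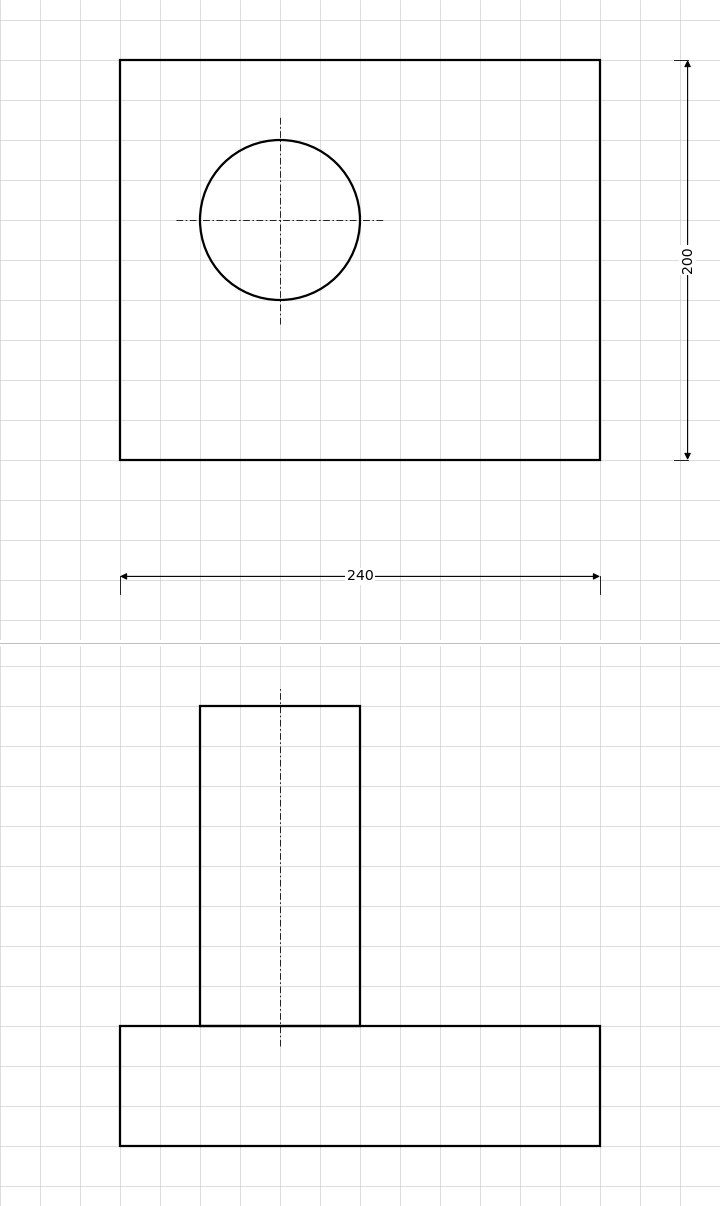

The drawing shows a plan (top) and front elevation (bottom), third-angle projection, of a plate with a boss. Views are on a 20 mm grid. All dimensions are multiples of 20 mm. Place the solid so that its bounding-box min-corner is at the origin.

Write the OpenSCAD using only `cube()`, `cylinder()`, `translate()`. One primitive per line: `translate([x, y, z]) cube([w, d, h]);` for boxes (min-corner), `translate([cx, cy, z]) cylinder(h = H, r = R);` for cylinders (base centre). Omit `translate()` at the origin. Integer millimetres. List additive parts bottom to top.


cube([240, 200, 60]);
translate([80, 120, 60]) cylinder(h = 160, r = 40);


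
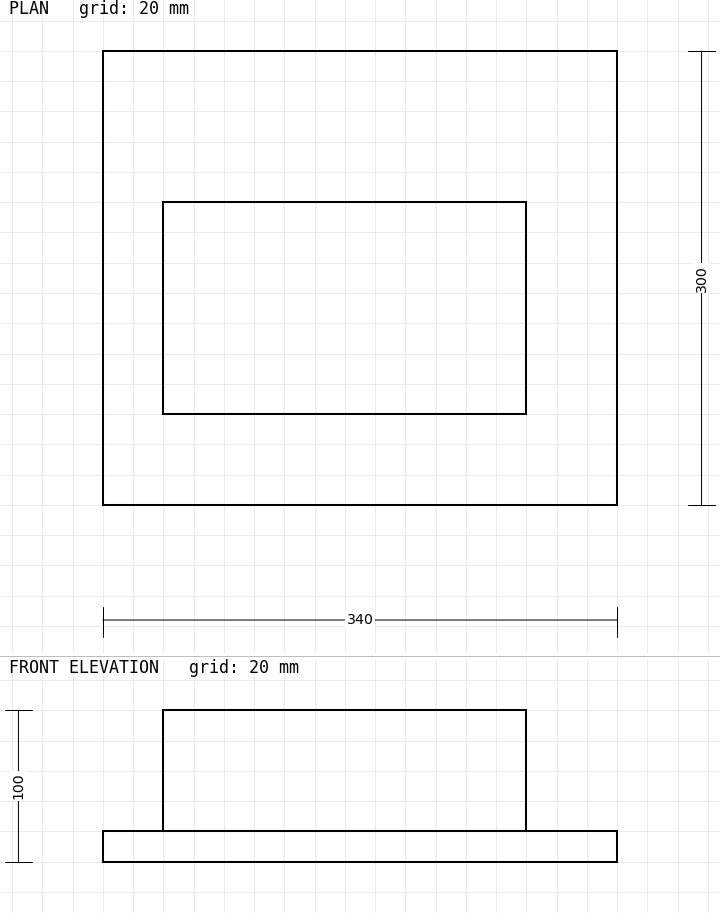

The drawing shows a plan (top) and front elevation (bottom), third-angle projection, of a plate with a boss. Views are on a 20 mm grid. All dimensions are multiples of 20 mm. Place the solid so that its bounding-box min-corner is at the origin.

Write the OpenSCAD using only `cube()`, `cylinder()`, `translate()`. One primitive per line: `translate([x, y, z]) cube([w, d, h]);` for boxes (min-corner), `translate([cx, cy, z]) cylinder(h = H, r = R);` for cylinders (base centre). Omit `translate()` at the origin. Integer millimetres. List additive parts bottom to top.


cube([340, 300, 20]);
translate([40, 60, 20]) cube([240, 140, 80]);
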